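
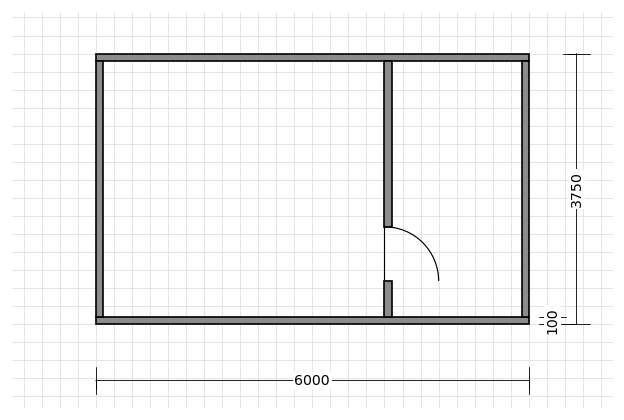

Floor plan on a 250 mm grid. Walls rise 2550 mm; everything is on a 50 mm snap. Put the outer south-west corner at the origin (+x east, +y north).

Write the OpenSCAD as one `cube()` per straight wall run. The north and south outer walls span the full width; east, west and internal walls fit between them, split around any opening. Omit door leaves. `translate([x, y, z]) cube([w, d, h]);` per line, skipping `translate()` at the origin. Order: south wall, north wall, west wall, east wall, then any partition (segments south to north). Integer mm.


cube([6000, 100, 2550]);
translate([0, 3650, 0]) cube([6000, 100, 2550]);
translate([0, 100, 0]) cube([100, 3550, 2550]);
translate([5900, 100, 0]) cube([100, 3550, 2550]);
translate([4000, 100, 0]) cube([100, 500, 2550]);
translate([4000, 1350, 0]) cube([100, 2300, 2550]);


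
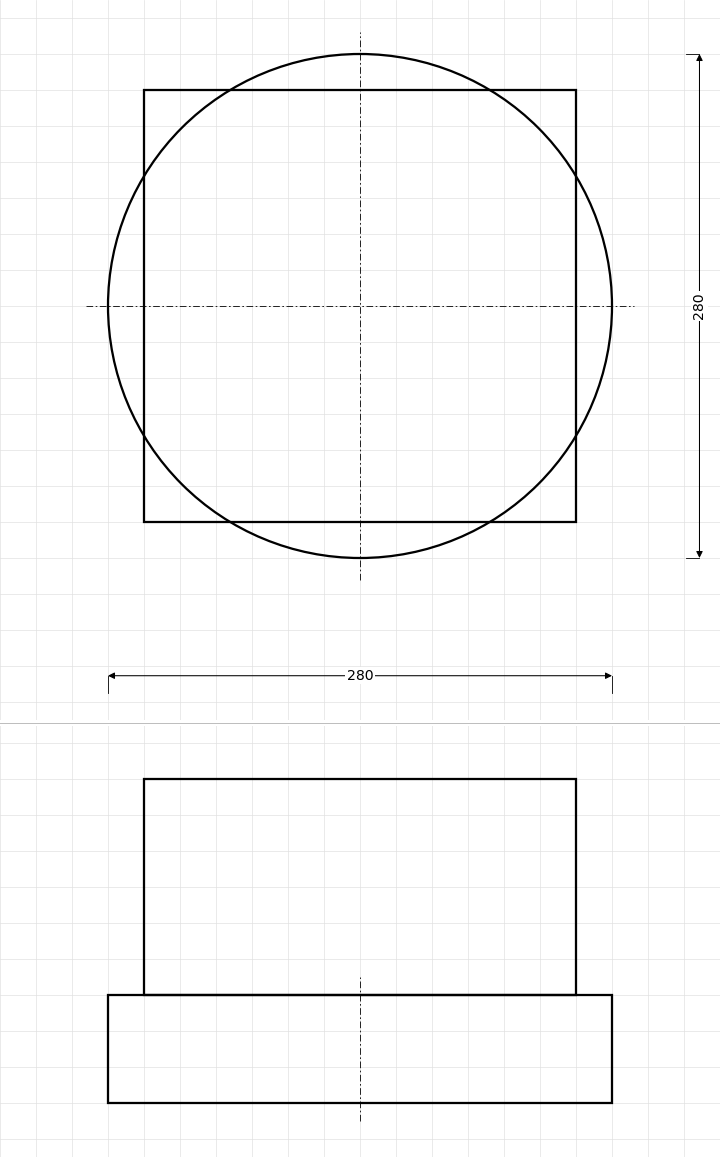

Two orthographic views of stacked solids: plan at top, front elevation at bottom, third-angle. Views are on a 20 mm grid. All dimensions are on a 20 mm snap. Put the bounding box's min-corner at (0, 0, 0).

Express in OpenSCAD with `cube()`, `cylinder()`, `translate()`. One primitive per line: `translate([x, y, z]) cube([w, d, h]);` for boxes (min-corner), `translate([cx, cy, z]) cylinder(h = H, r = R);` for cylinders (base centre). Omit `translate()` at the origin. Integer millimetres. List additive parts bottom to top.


translate([140, 140, 0]) cylinder(h = 60, r = 140);
translate([20, 20, 60]) cube([240, 240, 120]);


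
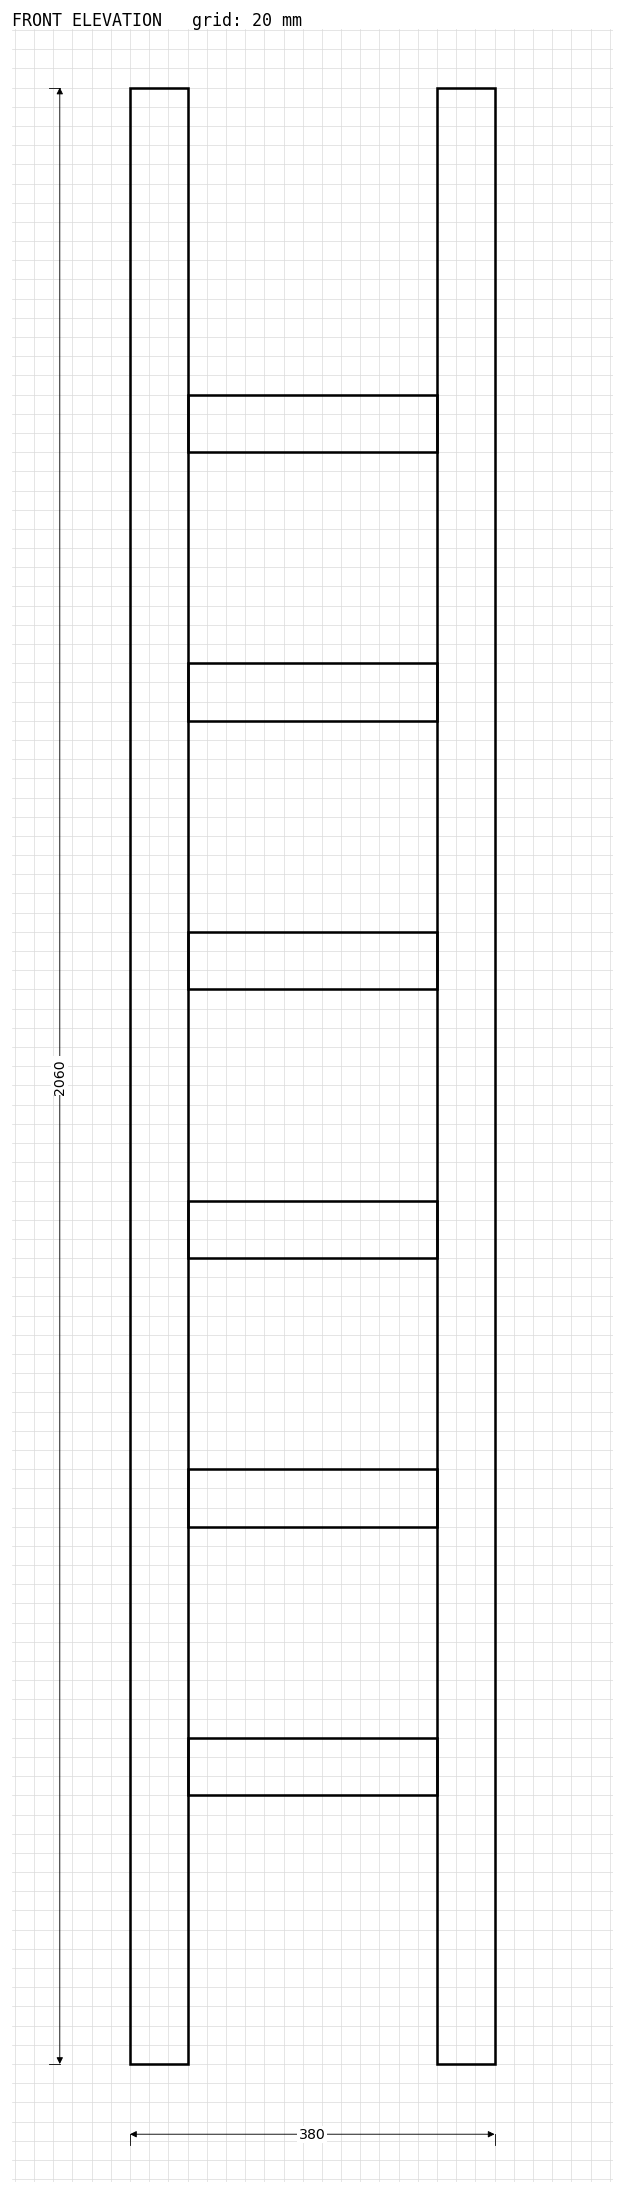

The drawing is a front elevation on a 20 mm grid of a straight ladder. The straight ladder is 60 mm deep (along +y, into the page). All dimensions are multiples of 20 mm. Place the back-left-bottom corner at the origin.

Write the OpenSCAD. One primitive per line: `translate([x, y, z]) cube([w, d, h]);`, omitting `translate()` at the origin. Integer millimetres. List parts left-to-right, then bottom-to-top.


cube([60, 60, 2060]);
translate([60, 0, 280]) cube([260, 60, 60]);
translate([60, 0, 560]) cube([260, 60, 60]);
translate([60, 0, 840]) cube([260, 60, 60]);
translate([60, 0, 1120]) cube([260, 60, 60]);
translate([60, 0, 1400]) cube([260, 60, 60]);
translate([60, 0, 1680]) cube([260, 60, 60]);
translate([320, 0, 0]) cube([60, 60, 2060]);


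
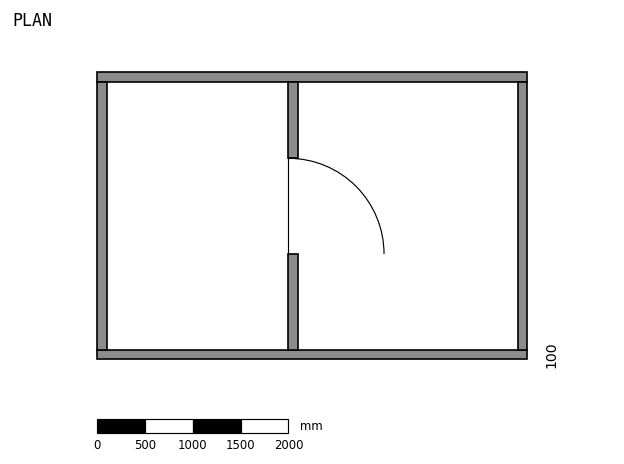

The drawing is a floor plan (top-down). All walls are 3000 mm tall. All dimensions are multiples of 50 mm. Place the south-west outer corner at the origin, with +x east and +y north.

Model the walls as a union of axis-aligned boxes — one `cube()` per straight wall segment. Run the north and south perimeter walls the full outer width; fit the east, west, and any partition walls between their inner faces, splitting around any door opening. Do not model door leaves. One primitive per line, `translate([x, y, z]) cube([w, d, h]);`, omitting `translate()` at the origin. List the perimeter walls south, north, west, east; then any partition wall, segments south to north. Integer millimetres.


cube([4500, 100, 3000]);
translate([0, 2900, 0]) cube([4500, 100, 3000]);
translate([0, 100, 0]) cube([100, 2800, 3000]);
translate([4400, 100, 0]) cube([100, 2800, 3000]);
translate([2000, 100, 0]) cube([100, 1000, 3000]);
translate([2000, 2100, 0]) cube([100, 800, 3000]);


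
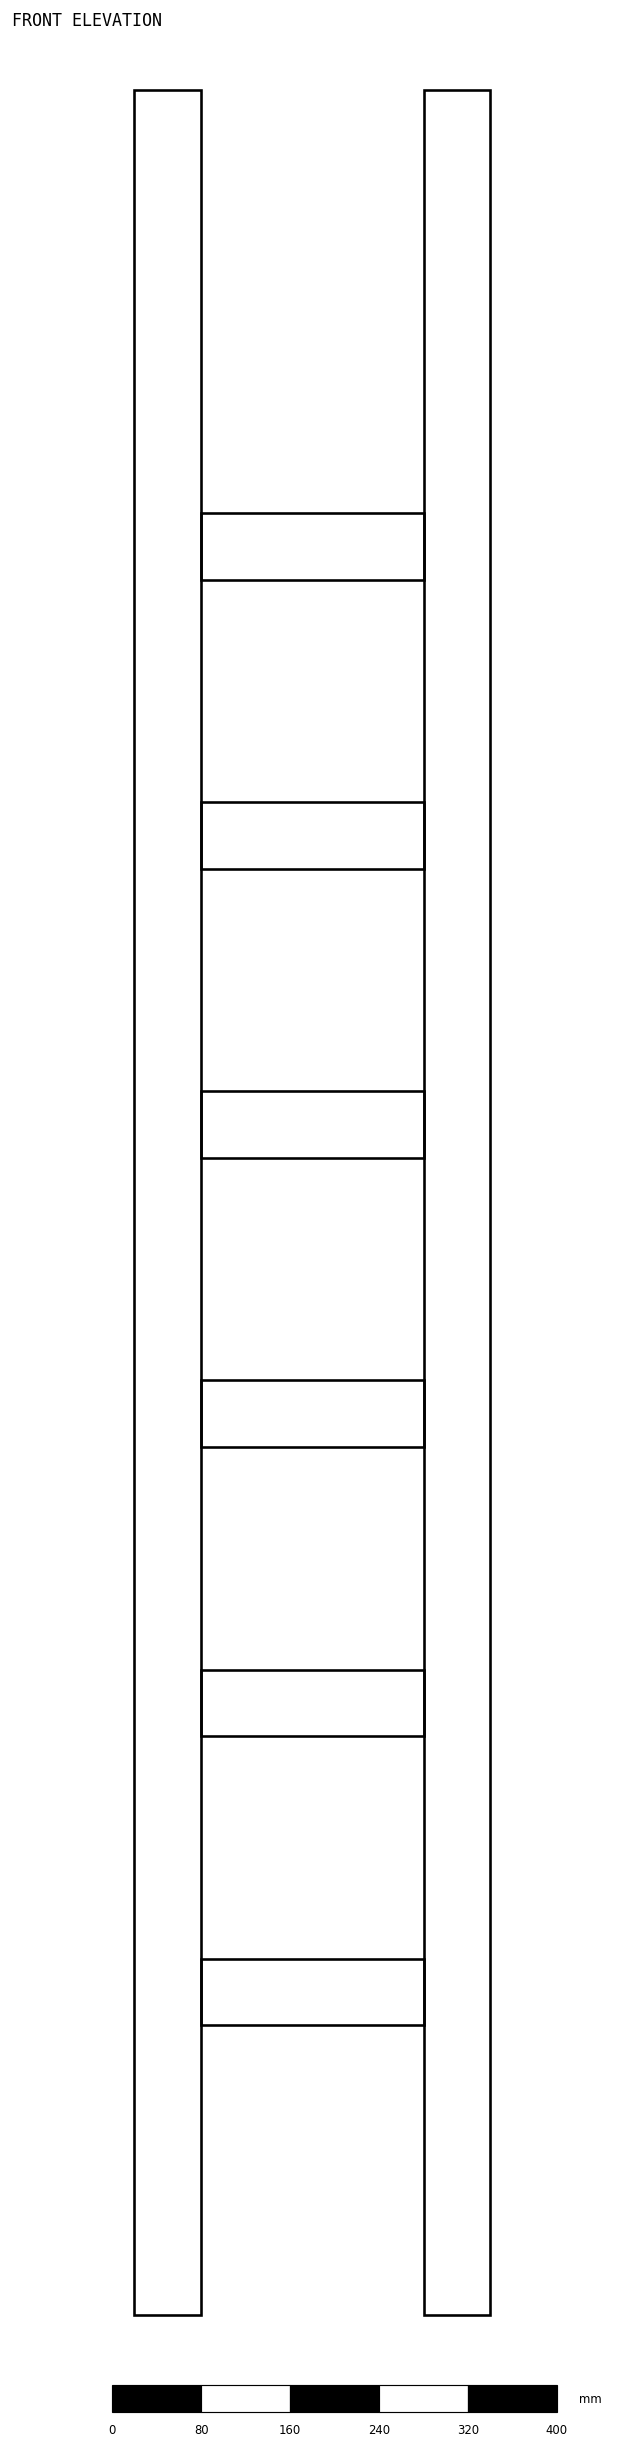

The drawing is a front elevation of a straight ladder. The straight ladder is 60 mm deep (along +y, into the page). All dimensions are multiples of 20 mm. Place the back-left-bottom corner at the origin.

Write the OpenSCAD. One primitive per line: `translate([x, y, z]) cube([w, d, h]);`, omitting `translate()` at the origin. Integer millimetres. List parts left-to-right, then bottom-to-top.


cube([60, 60, 2000]);
translate([60, 0, 260]) cube([200, 60, 60]);
translate([60, 0, 520]) cube([200, 60, 60]);
translate([60, 0, 780]) cube([200, 60, 60]);
translate([60, 0, 1040]) cube([200, 60, 60]);
translate([60, 0, 1300]) cube([200, 60, 60]);
translate([60, 0, 1560]) cube([200, 60, 60]);
translate([260, 0, 0]) cube([60, 60, 2000]);


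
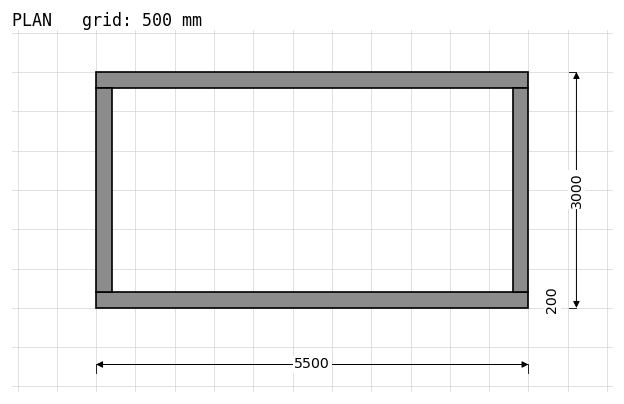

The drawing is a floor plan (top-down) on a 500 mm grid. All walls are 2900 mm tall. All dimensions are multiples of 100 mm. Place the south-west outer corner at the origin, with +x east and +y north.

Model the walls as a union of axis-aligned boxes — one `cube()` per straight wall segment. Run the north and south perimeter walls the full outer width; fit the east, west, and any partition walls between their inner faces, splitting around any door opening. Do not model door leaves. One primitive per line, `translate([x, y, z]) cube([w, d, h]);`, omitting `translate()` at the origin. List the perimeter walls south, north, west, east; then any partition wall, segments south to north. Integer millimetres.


cube([5500, 200, 2900]);
translate([0, 2800, 0]) cube([5500, 200, 2900]);
translate([0, 200, 0]) cube([200, 2600, 2900]);
translate([5300, 200, 0]) cube([200, 2600, 2900]);


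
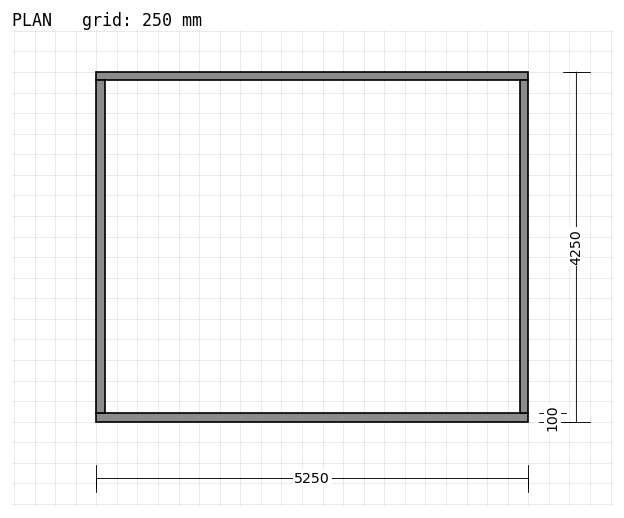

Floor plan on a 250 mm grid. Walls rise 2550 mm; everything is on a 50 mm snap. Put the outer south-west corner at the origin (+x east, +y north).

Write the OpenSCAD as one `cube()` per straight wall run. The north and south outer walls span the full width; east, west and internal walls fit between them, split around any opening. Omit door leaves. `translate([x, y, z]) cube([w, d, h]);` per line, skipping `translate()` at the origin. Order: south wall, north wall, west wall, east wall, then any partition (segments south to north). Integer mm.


cube([5250, 100, 2550]);
translate([0, 4150, 0]) cube([5250, 100, 2550]);
translate([0, 100, 0]) cube([100, 4050, 2550]);
translate([5150, 100, 0]) cube([100, 4050, 2550]);


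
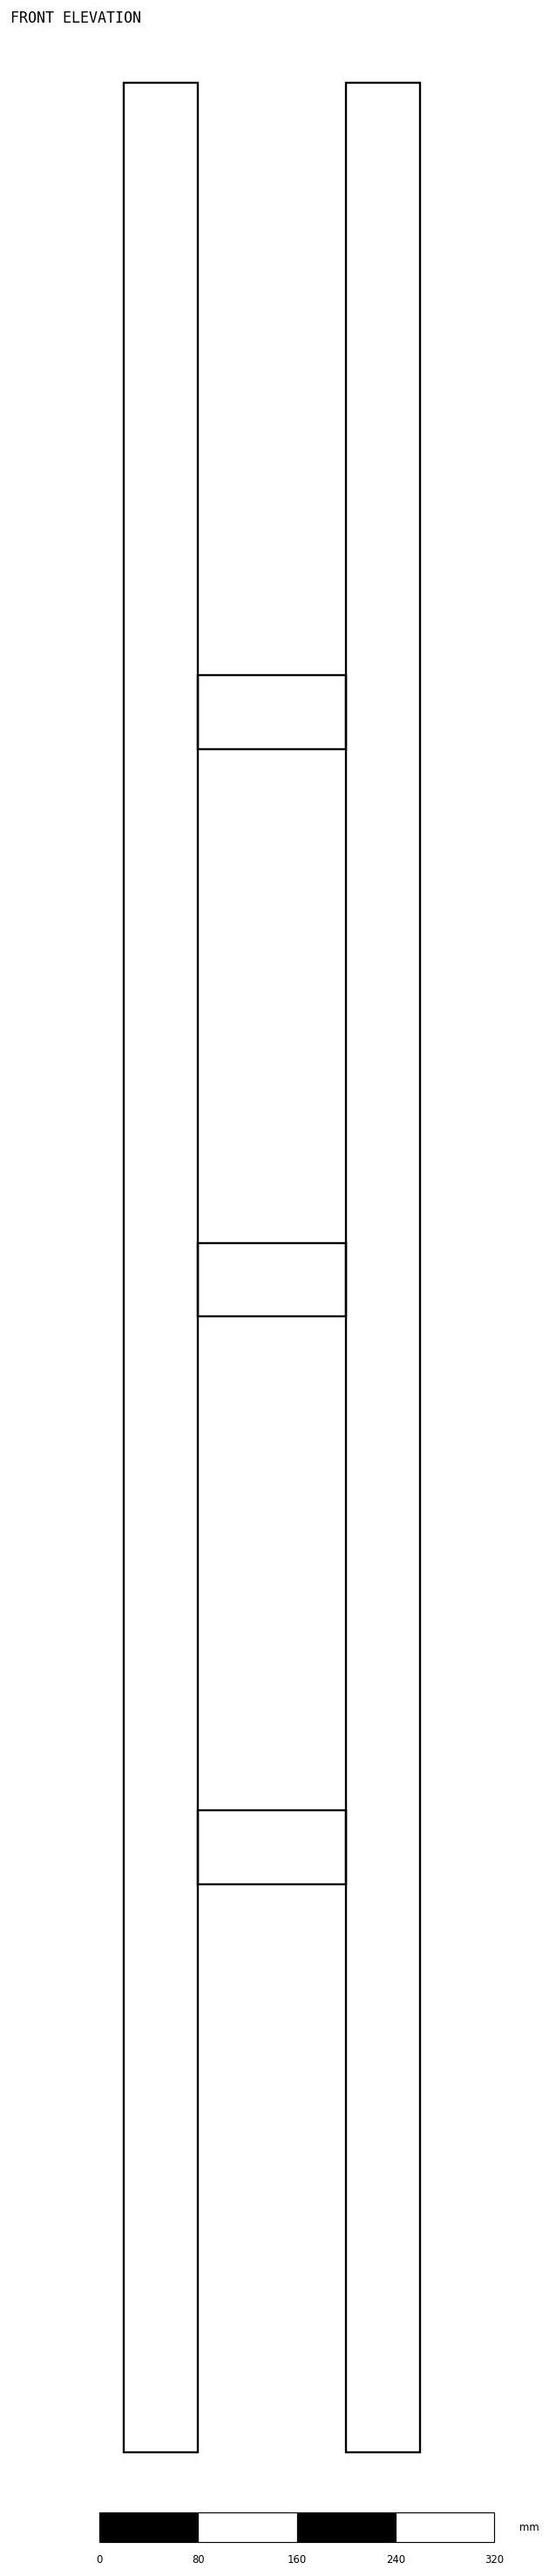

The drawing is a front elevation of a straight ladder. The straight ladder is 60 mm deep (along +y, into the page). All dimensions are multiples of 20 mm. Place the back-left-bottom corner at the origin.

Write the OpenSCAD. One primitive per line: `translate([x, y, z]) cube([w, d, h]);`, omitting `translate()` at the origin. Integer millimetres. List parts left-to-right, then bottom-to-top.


cube([60, 60, 1920]);
translate([60, 0, 460]) cube([120, 60, 60]);
translate([60, 0, 920]) cube([120, 60, 60]);
translate([60, 0, 1380]) cube([120, 60, 60]);
translate([180, 0, 0]) cube([60, 60, 1920]);


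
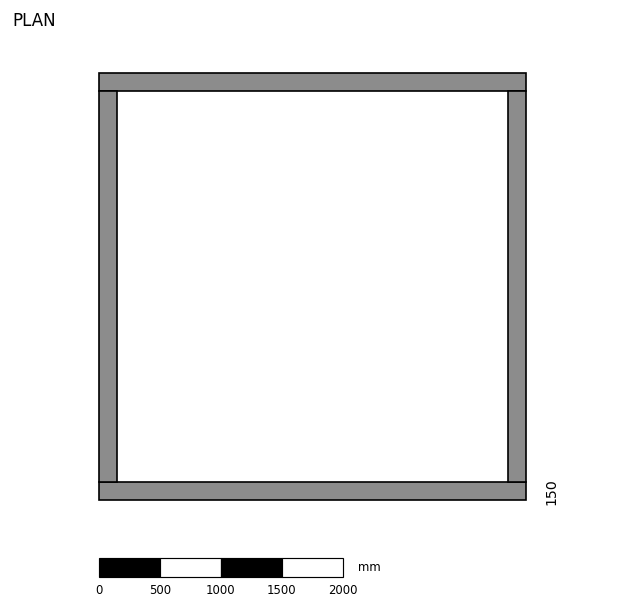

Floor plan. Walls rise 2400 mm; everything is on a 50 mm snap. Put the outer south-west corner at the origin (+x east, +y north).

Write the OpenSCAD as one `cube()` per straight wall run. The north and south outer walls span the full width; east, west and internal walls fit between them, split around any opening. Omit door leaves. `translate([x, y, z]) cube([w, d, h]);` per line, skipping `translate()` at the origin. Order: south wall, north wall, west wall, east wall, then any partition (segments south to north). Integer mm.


cube([3500, 150, 2400]);
translate([0, 3350, 0]) cube([3500, 150, 2400]);
translate([0, 150, 0]) cube([150, 3200, 2400]);
translate([3350, 150, 0]) cube([150, 3200, 2400]);


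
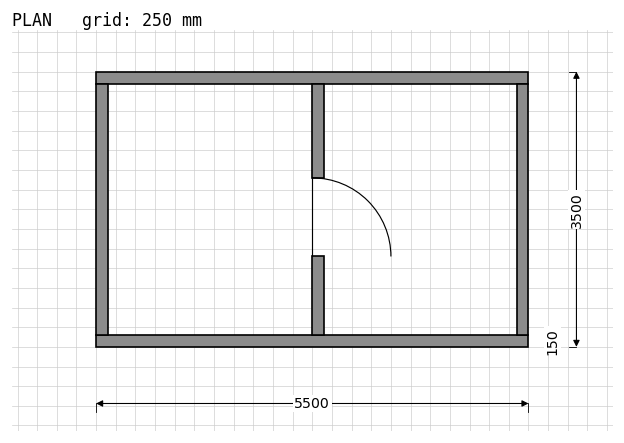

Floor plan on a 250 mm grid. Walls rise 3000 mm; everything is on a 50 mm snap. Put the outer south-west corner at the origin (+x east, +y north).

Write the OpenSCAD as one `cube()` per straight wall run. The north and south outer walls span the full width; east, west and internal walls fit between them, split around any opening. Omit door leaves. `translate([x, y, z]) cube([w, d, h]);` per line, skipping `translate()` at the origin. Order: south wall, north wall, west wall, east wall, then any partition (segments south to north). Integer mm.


cube([5500, 150, 3000]);
translate([0, 3350, 0]) cube([5500, 150, 3000]);
translate([0, 150, 0]) cube([150, 3200, 3000]);
translate([5350, 150, 0]) cube([150, 3200, 3000]);
translate([2750, 150, 0]) cube([150, 1000, 3000]);
translate([2750, 2150, 0]) cube([150, 1200, 3000]);


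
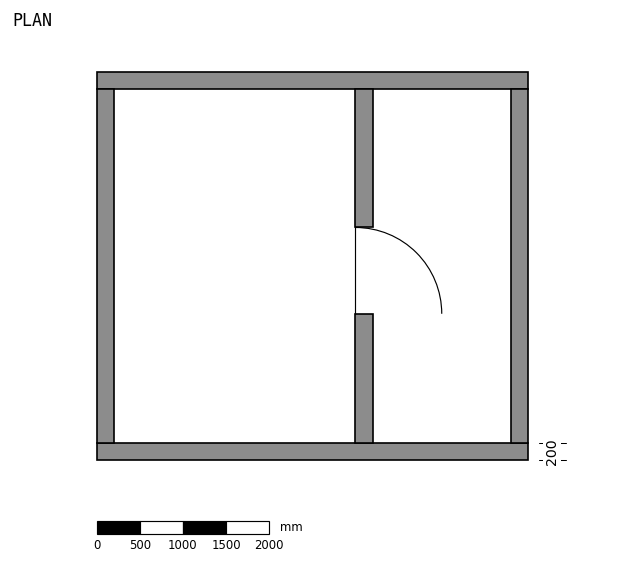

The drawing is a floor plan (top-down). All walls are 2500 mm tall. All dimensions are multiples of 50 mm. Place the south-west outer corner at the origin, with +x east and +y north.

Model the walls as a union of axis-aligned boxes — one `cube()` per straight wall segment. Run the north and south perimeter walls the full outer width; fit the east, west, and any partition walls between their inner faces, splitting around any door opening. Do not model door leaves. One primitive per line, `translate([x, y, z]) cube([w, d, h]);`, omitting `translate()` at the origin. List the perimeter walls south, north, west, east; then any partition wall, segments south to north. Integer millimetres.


cube([5000, 200, 2500]);
translate([0, 4300, 0]) cube([5000, 200, 2500]);
translate([0, 200, 0]) cube([200, 4100, 2500]);
translate([4800, 200, 0]) cube([200, 4100, 2500]);
translate([3000, 200, 0]) cube([200, 1500, 2500]);
translate([3000, 2700, 0]) cube([200, 1600, 2500]);


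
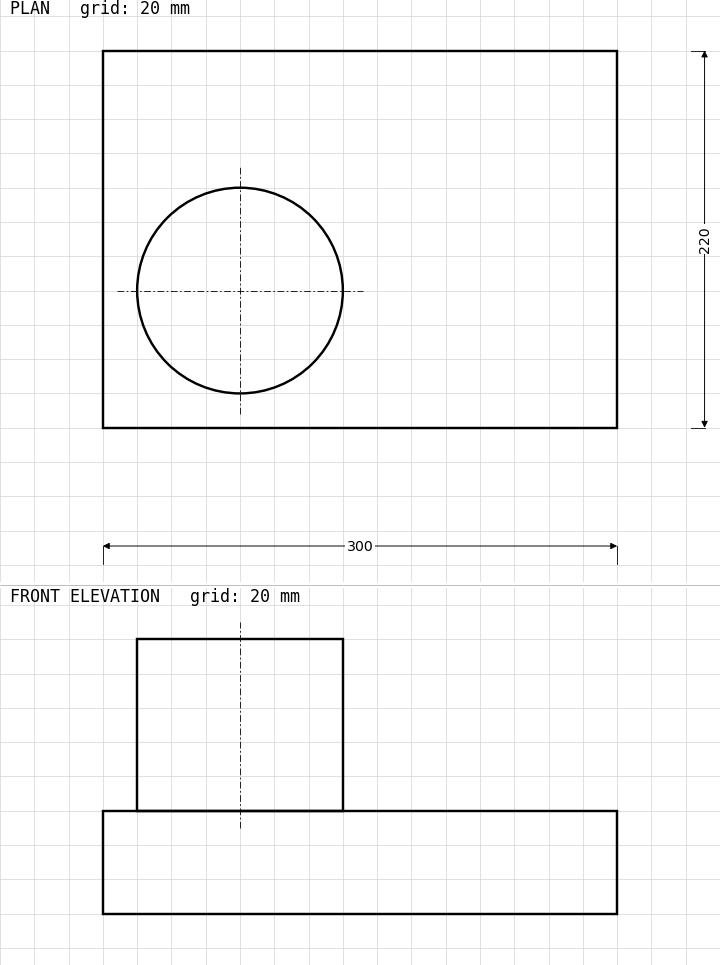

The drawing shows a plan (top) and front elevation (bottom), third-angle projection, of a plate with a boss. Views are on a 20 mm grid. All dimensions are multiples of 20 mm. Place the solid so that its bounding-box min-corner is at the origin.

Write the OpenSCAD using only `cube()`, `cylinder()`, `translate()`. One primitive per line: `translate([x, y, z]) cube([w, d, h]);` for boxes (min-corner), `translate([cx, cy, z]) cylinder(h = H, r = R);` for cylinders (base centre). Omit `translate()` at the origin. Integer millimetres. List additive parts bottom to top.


cube([300, 220, 60]);
translate([80, 80, 60]) cylinder(h = 100, r = 60);


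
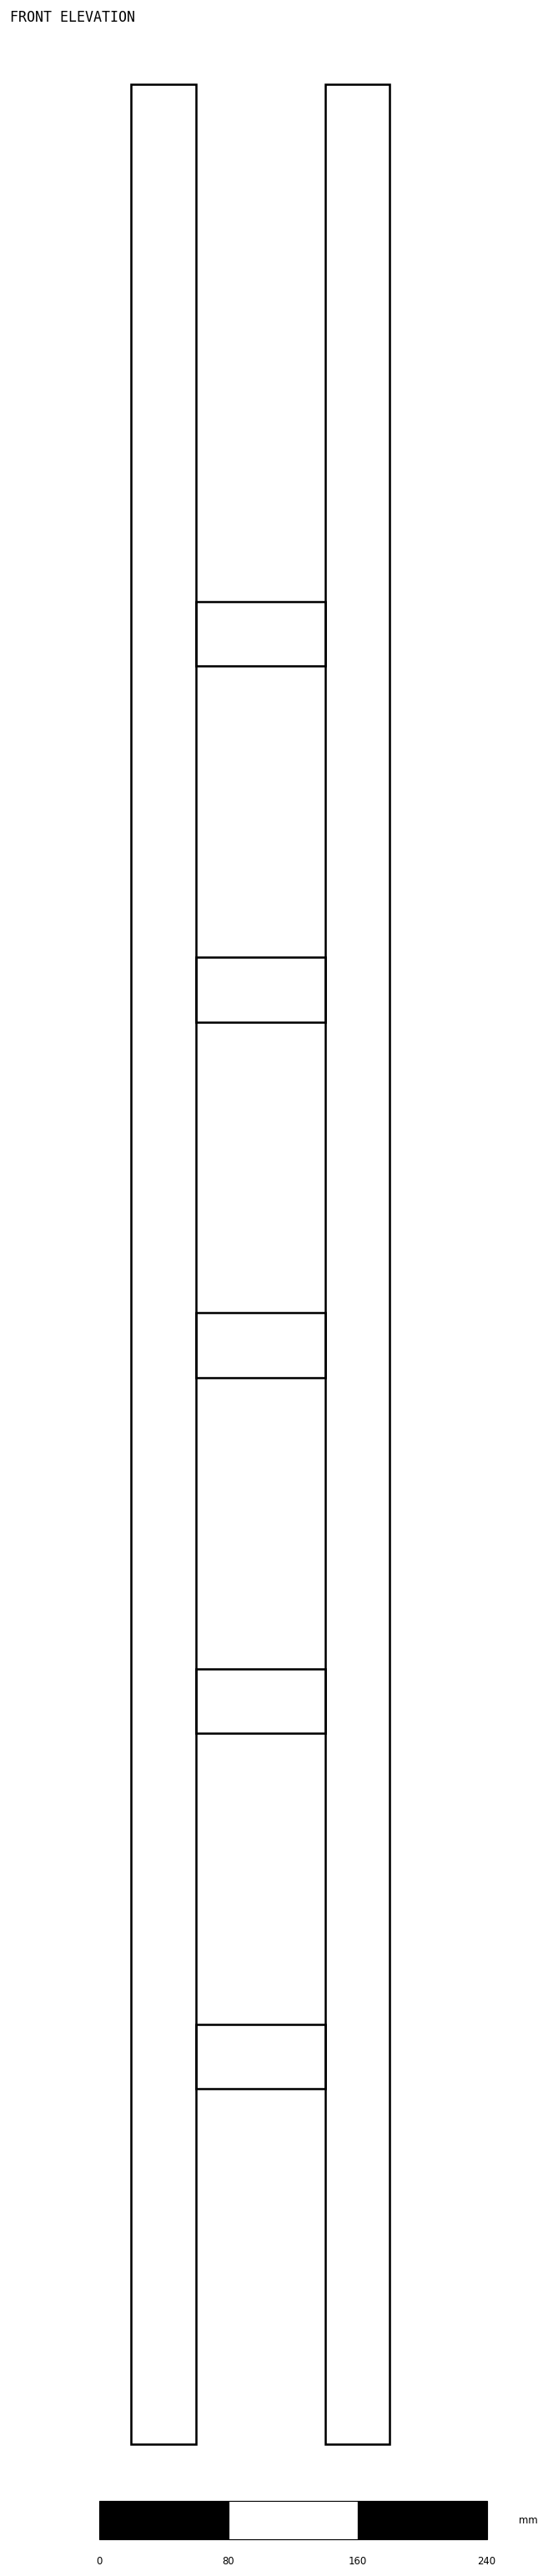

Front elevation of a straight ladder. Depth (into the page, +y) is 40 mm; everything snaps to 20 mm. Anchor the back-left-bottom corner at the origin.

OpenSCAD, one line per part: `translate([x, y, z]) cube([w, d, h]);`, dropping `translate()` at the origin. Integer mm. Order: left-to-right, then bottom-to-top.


cube([40, 40, 1460]);
translate([40, 0, 220]) cube([80, 40, 40]);
translate([40, 0, 440]) cube([80, 40, 40]);
translate([40, 0, 660]) cube([80, 40, 40]);
translate([40, 0, 880]) cube([80, 40, 40]);
translate([40, 0, 1100]) cube([80, 40, 40]);
translate([120, 0, 0]) cube([40, 40, 1460]);


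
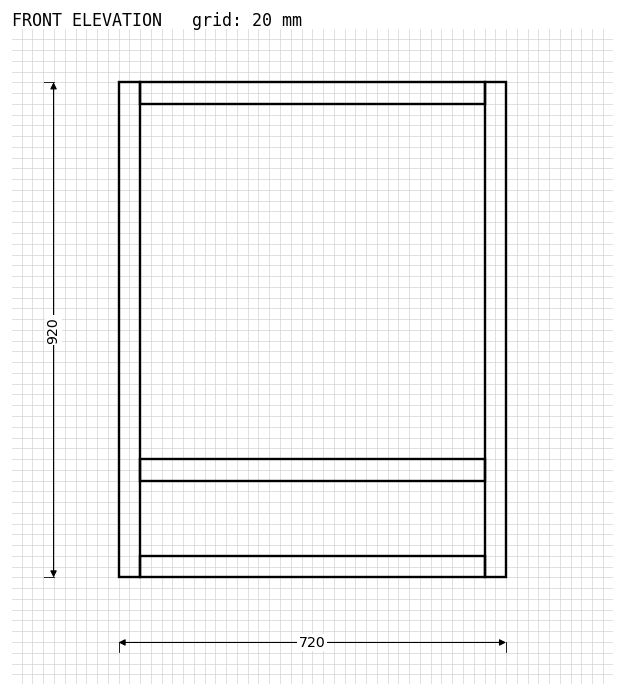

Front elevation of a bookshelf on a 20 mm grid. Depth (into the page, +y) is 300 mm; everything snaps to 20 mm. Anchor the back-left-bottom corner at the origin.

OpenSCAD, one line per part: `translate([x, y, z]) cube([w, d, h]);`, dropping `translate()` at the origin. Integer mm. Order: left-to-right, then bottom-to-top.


cube([40, 300, 920]);
translate([40, 0, 0]) cube([640, 300, 40]);
translate([40, 0, 180]) cube([640, 300, 40]);
translate([40, 0, 880]) cube([640, 300, 40]);
translate([680, 0, 0]) cube([40, 300, 920]);


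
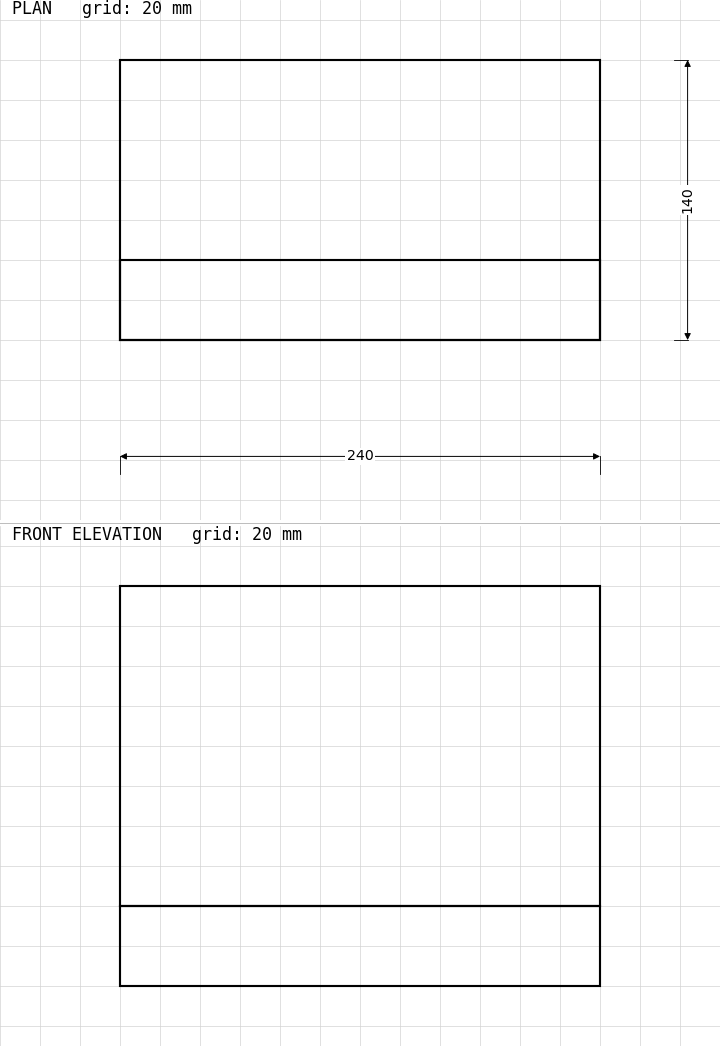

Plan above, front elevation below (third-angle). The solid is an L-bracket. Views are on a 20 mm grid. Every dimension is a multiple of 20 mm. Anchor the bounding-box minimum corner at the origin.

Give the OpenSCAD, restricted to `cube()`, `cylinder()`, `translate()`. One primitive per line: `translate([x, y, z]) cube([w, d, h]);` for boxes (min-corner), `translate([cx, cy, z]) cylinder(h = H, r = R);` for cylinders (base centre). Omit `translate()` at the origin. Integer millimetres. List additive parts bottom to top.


cube([240, 140, 40]);
translate([0, 0, 40]) cube([240, 40, 160]);


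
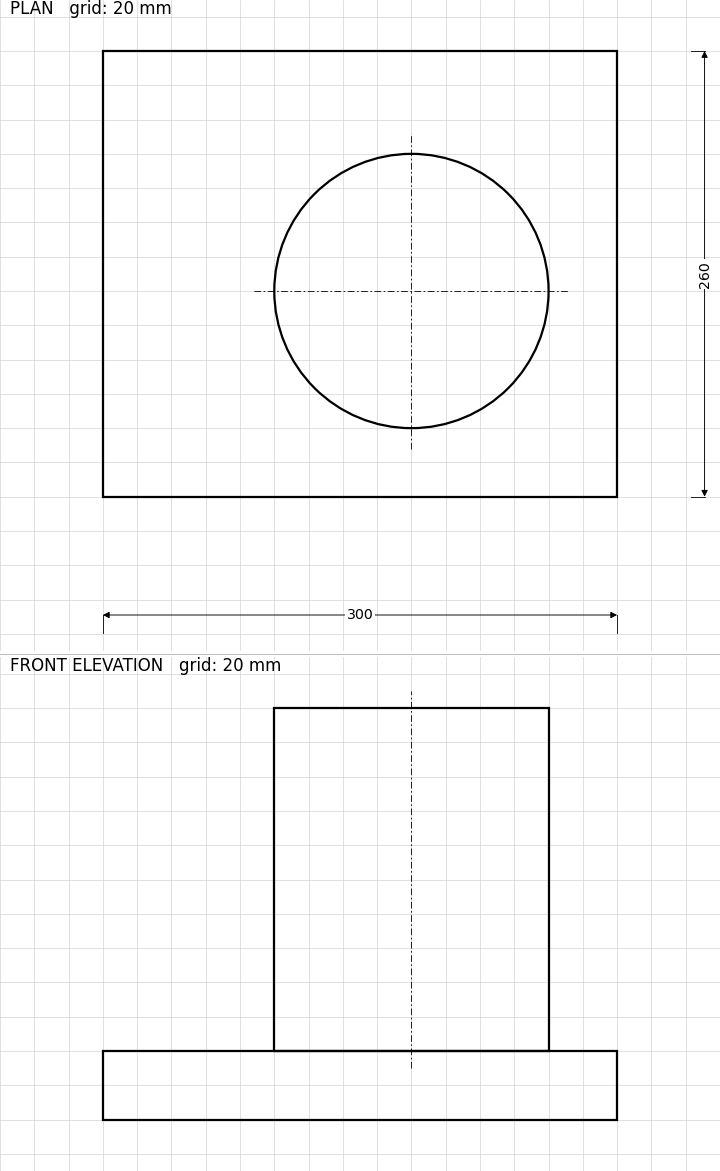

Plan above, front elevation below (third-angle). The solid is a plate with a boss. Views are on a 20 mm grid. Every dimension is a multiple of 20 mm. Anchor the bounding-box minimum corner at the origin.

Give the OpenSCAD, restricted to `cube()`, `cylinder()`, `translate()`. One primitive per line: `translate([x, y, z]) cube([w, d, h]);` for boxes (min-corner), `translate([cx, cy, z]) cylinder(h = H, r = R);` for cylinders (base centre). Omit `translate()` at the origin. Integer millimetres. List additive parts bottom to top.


cube([300, 260, 40]);
translate([180, 120, 40]) cylinder(h = 200, r = 80);


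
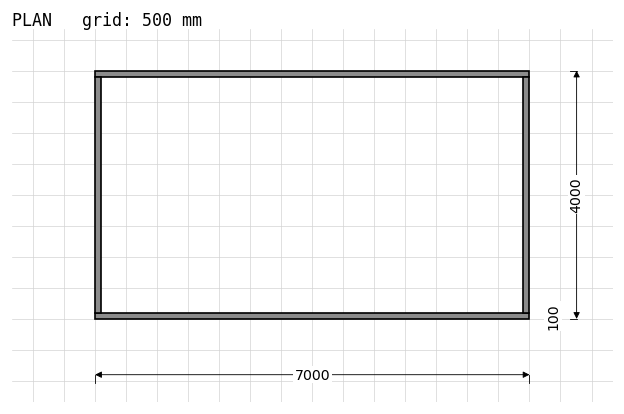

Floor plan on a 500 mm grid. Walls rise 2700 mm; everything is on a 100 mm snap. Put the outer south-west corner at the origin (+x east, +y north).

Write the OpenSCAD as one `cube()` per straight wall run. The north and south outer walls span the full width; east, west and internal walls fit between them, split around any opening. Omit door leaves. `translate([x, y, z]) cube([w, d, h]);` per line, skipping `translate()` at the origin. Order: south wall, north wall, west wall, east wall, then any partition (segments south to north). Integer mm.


cube([7000, 100, 2700]);
translate([0, 3900, 0]) cube([7000, 100, 2700]);
translate([0, 100, 0]) cube([100, 3800, 2700]);
translate([6900, 100, 0]) cube([100, 3800, 2700]);


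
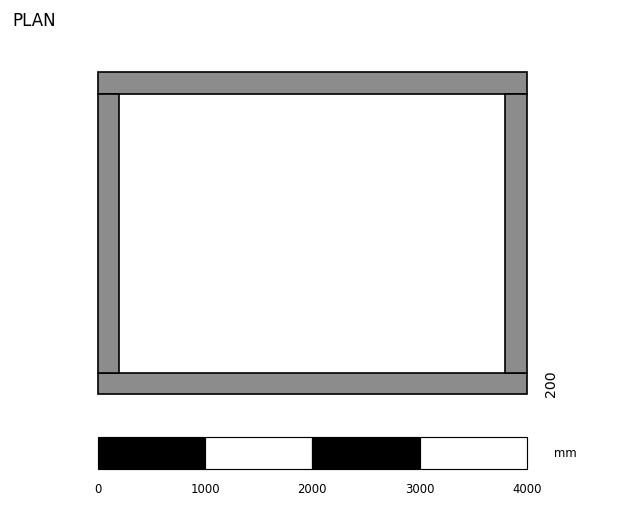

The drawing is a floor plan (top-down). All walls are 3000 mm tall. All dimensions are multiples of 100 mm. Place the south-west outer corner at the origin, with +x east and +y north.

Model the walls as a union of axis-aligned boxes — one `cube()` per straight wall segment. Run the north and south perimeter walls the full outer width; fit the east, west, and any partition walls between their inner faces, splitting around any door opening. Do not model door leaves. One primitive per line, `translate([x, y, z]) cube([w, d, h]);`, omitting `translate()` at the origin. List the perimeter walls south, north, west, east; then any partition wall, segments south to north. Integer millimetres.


cube([4000, 200, 3000]);
translate([0, 2800, 0]) cube([4000, 200, 3000]);
translate([0, 200, 0]) cube([200, 2600, 3000]);
translate([3800, 200, 0]) cube([200, 2600, 3000]);


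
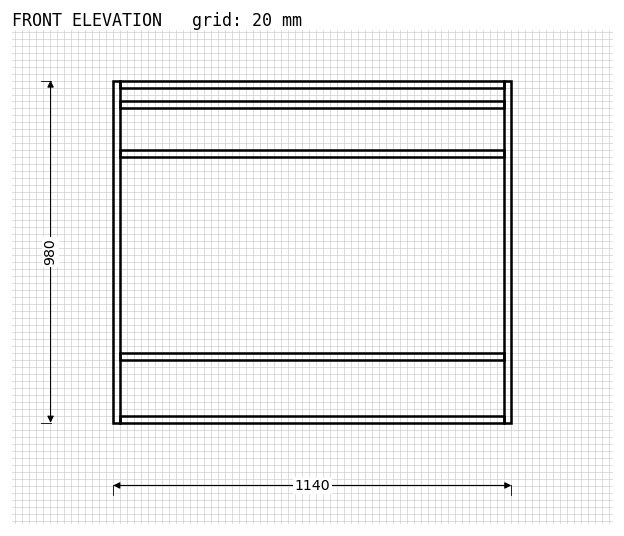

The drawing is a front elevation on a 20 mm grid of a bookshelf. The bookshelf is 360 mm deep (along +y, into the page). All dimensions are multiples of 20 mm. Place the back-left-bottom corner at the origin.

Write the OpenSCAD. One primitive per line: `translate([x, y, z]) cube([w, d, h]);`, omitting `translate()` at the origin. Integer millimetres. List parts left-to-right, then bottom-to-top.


cube([20, 360, 980]);
translate([20, 0, 0]) cube([1100, 360, 20]);
translate([20, 0, 180]) cube([1100, 360, 20]);
translate([20, 0, 760]) cube([1100, 360, 20]);
translate([20, 0, 900]) cube([1100, 360, 20]);
translate([20, 0, 960]) cube([1100, 360, 20]);
translate([1120, 0, 0]) cube([20, 360, 980]);


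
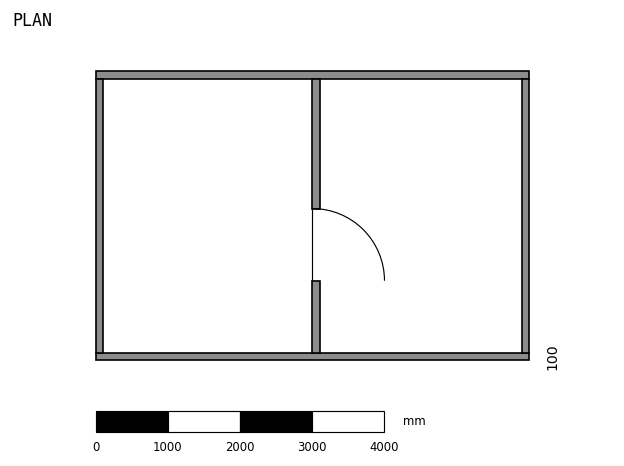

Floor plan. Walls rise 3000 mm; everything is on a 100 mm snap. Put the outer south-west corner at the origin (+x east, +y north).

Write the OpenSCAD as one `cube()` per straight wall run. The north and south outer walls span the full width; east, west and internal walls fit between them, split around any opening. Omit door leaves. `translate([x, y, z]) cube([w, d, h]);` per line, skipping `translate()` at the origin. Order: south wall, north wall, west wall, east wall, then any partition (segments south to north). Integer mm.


cube([6000, 100, 3000]);
translate([0, 3900, 0]) cube([6000, 100, 3000]);
translate([0, 100, 0]) cube([100, 3800, 3000]);
translate([5900, 100, 0]) cube([100, 3800, 3000]);
translate([3000, 100, 0]) cube([100, 1000, 3000]);
translate([3000, 2100, 0]) cube([100, 1800, 3000]);


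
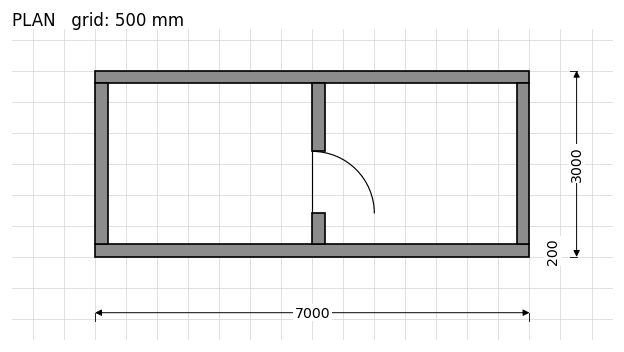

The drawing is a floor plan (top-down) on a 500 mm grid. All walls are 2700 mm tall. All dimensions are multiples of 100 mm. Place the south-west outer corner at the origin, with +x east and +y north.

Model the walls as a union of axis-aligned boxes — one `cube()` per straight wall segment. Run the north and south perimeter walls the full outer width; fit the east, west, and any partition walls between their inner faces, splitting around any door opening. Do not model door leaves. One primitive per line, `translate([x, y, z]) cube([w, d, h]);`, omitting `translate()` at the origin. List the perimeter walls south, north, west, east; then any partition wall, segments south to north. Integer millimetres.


cube([7000, 200, 2700]);
translate([0, 2800, 0]) cube([7000, 200, 2700]);
translate([0, 200, 0]) cube([200, 2600, 2700]);
translate([6800, 200, 0]) cube([200, 2600, 2700]);
translate([3500, 200, 0]) cube([200, 500, 2700]);
translate([3500, 1700, 0]) cube([200, 1100, 2700]);


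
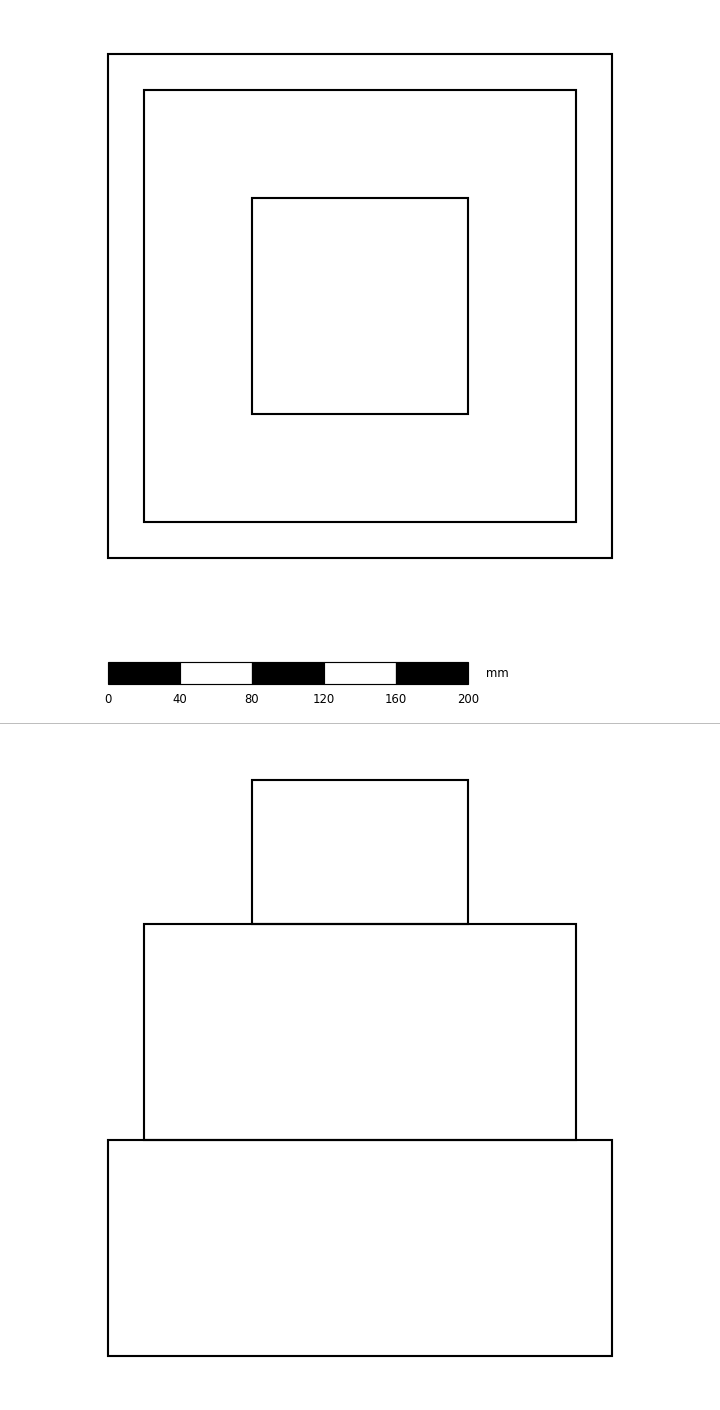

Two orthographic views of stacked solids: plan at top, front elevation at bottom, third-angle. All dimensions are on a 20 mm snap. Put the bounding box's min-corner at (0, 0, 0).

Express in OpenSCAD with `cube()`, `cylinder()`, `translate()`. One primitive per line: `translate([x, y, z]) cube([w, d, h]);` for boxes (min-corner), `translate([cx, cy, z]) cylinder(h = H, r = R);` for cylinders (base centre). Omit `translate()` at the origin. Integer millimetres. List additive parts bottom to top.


cube([280, 280, 120]);
translate([20, 20, 120]) cube([240, 240, 120]);
translate([80, 80, 240]) cube([120, 120, 80]);


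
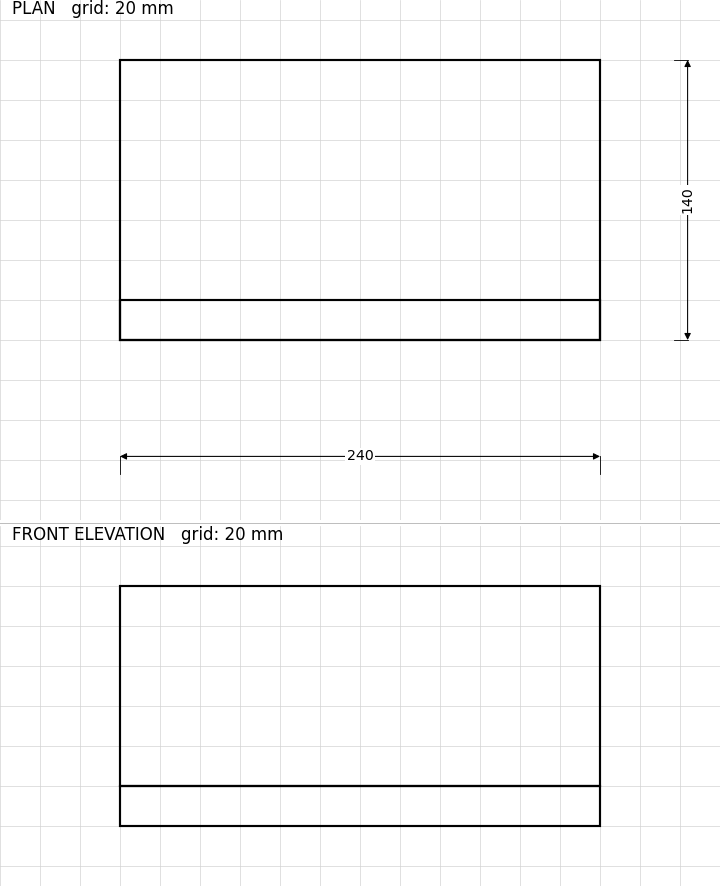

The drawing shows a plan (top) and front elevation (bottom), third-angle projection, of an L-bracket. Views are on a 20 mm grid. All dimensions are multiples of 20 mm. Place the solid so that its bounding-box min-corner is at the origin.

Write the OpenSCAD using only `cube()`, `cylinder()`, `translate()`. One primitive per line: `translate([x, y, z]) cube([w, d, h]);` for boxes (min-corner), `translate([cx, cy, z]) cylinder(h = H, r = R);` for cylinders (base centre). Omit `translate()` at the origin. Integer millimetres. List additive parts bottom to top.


cube([240, 140, 20]);
translate([0, 0, 20]) cube([240, 20, 100]);


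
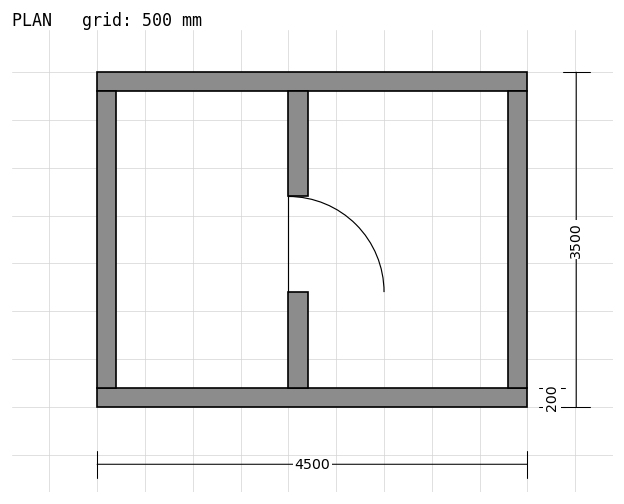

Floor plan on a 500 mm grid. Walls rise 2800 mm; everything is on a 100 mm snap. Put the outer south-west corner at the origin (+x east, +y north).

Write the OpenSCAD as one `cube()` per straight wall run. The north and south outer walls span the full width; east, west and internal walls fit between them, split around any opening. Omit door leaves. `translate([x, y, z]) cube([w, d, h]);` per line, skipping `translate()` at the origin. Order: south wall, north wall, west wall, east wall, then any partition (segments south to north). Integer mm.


cube([4500, 200, 2800]);
translate([0, 3300, 0]) cube([4500, 200, 2800]);
translate([0, 200, 0]) cube([200, 3100, 2800]);
translate([4300, 200, 0]) cube([200, 3100, 2800]);
translate([2000, 200, 0]) cube([200, 1000, 2800]);
translate([2000, 2200, 0]) cube([200, 1100, 2800]);


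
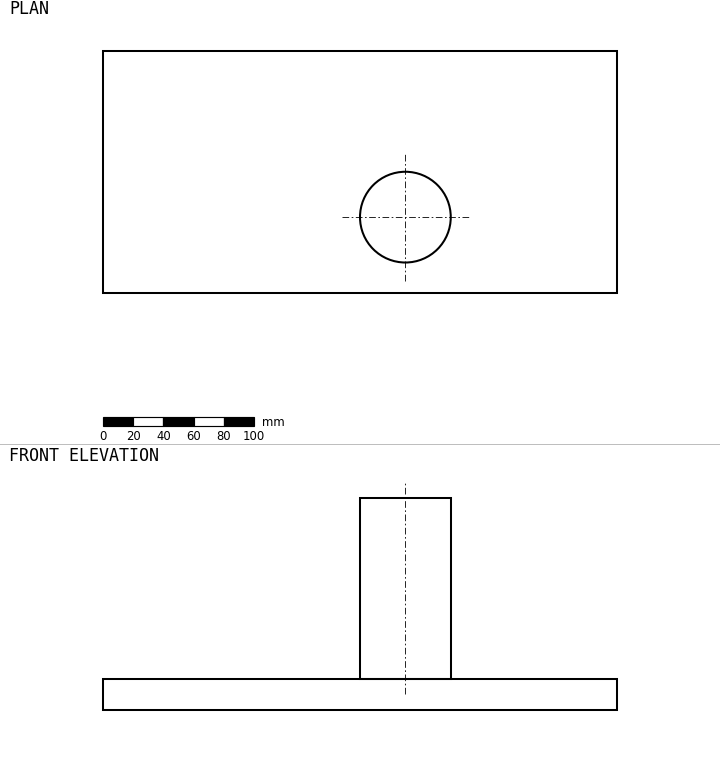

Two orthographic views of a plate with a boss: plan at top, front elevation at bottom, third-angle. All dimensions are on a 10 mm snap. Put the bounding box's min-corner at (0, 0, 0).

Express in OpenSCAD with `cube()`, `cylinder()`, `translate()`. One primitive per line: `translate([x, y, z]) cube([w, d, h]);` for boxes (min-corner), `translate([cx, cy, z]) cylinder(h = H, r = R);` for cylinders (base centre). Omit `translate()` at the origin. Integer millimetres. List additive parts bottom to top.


cube([340, 160, 20]);
translate([200, 50, 20]) cylinder(h = 120, r = 30);


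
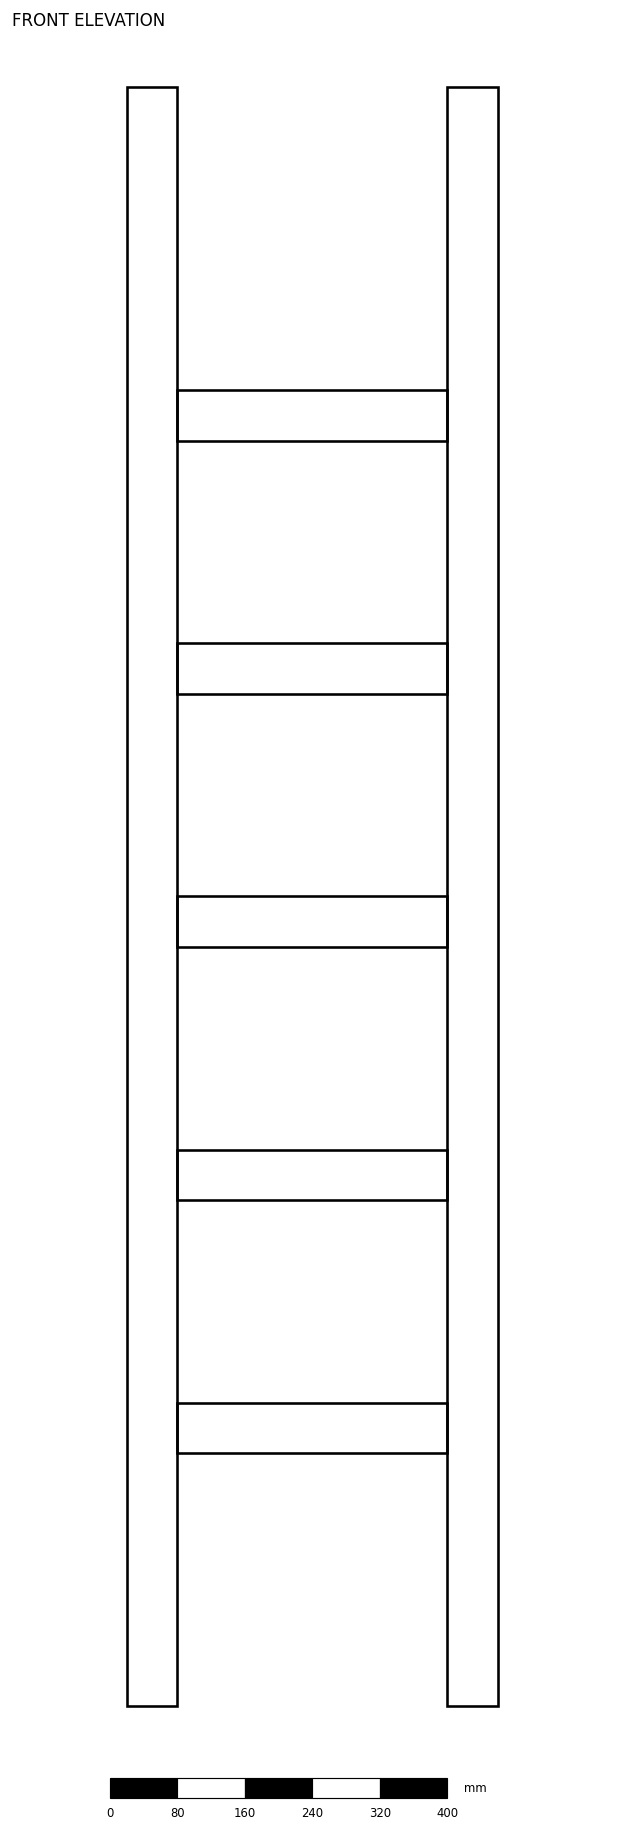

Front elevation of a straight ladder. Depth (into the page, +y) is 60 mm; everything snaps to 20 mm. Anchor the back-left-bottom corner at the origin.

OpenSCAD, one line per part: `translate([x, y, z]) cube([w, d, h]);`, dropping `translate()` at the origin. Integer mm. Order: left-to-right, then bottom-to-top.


cube([60, 60, 1920]);
translate([60, 0, 300]) cube([320, 60, 60]);
translate([60, 0, 600]) cube([320, 60, 60]);
translate([60, 0, 900]) cube([320, 60, 60]);
translate([60, 0, 1200]) cube([320, 60, 60]);
translate([60, 0, 1500]) cube([320, 60, 60]);
translate([380, 0, 0]) cube([60, 60, 1920]);


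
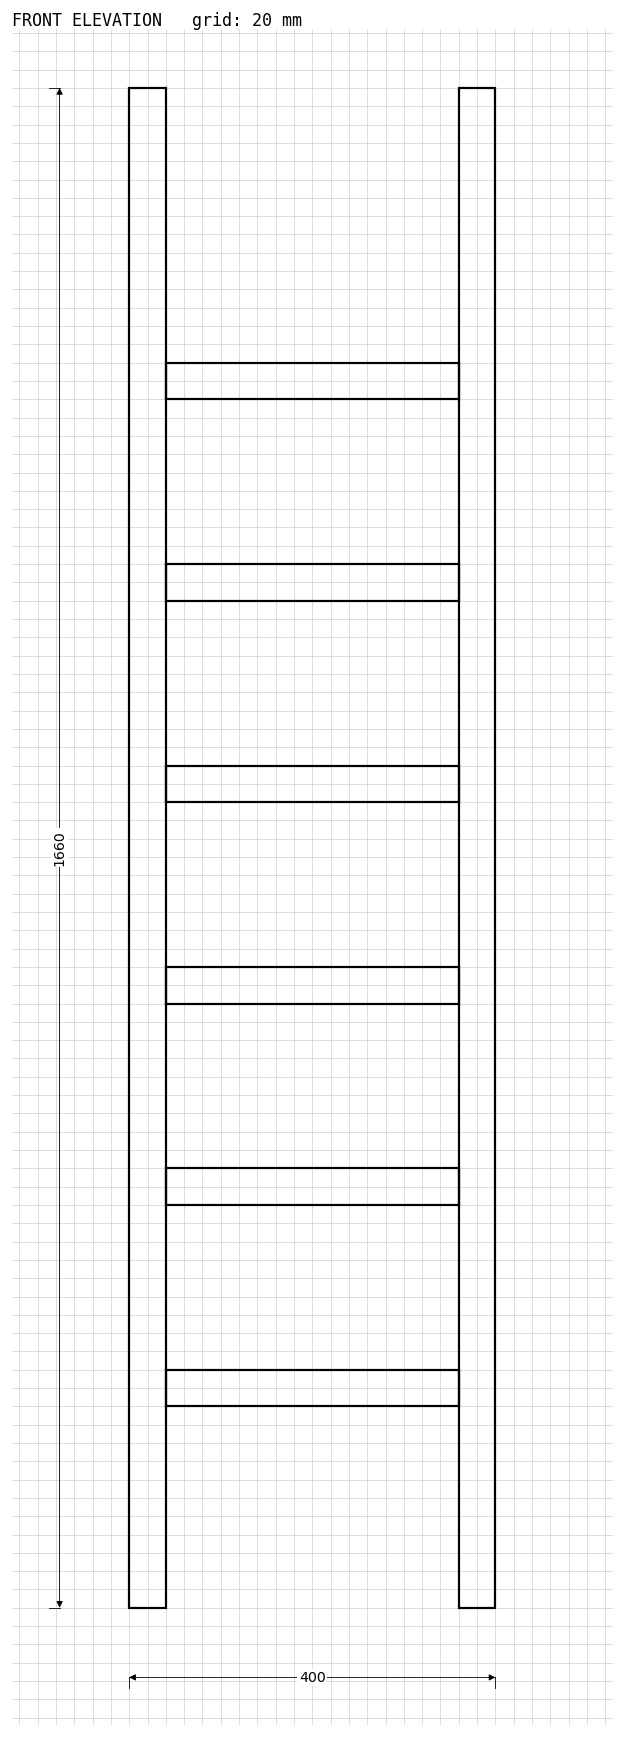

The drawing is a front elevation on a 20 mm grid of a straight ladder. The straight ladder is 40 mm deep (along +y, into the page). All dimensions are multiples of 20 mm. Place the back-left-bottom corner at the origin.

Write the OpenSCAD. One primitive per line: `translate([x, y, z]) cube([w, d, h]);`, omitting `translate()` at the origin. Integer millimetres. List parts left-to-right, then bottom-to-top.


cube([40, 40, 1660]);
translate([40, 0, 220]) cube([320, 40, 40]);
translate([40, 0, 440]) cube([320, 40, 40]);
translate([40, 0, 660]) cube([320, 40, 40]);
translate([40, 0, 880]) cube([320, 40, 40]);
translate([40, 0, 1100]) cube([320, 40, 40]);
translate([40, 0, 1320]) cube([320, 40, 40]);
translate([360, 0, 0]) cube([40, 40, 1660]);


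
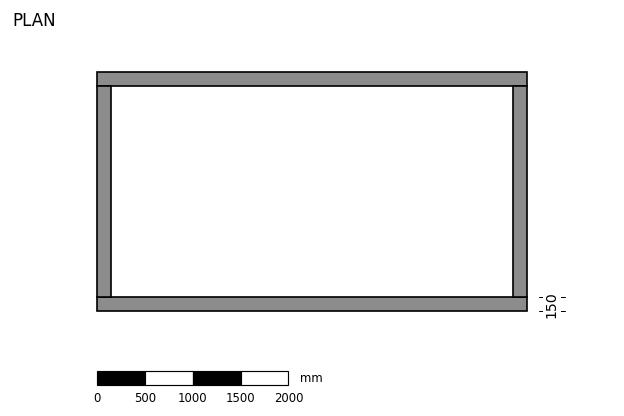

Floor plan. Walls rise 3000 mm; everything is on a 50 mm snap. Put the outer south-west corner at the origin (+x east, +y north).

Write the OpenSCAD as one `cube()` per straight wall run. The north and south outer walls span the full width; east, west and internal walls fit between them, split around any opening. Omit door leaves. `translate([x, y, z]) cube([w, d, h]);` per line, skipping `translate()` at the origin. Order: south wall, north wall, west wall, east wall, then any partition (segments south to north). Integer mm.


cube([4500, 150, 3000]);
translate([0, 2350, 0]) cube([4500, 150, 3000]);
translate([0, 150, 0]) cube([150, 2200, 3000]);
translate([4350, 150, 0]) cube([150, 2200, 3000]);


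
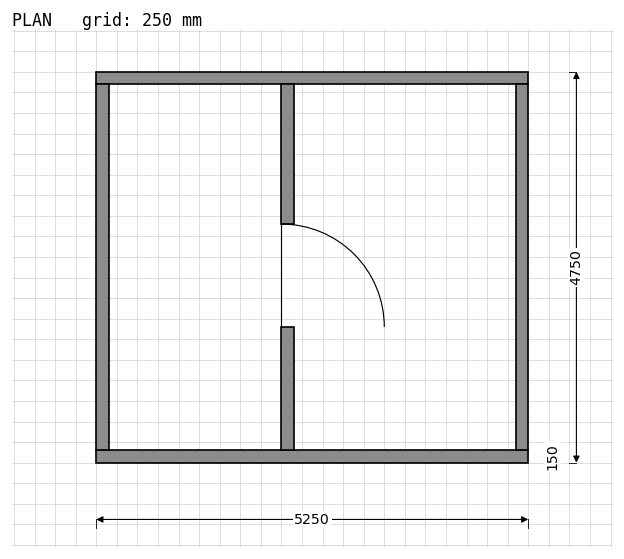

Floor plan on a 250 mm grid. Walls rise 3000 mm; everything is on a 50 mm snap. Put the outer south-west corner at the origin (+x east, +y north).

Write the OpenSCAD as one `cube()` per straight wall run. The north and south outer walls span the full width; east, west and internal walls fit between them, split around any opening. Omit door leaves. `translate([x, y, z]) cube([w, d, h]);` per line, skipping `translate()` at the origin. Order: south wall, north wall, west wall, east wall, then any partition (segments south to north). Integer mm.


cube([5250, 150, 3000]);
translate([0, 4600, 0]) cube([5250, 150, 3000]);
translate([0, 150, 0]) cube([150, 4450, 3000]);
translate([5100, 150, 0]) cube([150, 4450, 3000]);
translate([2250, 150, 0]) cube([150, 1500, 3000]);
translate([2250, 2900, 0]) cube([150, 1700, 3000]);


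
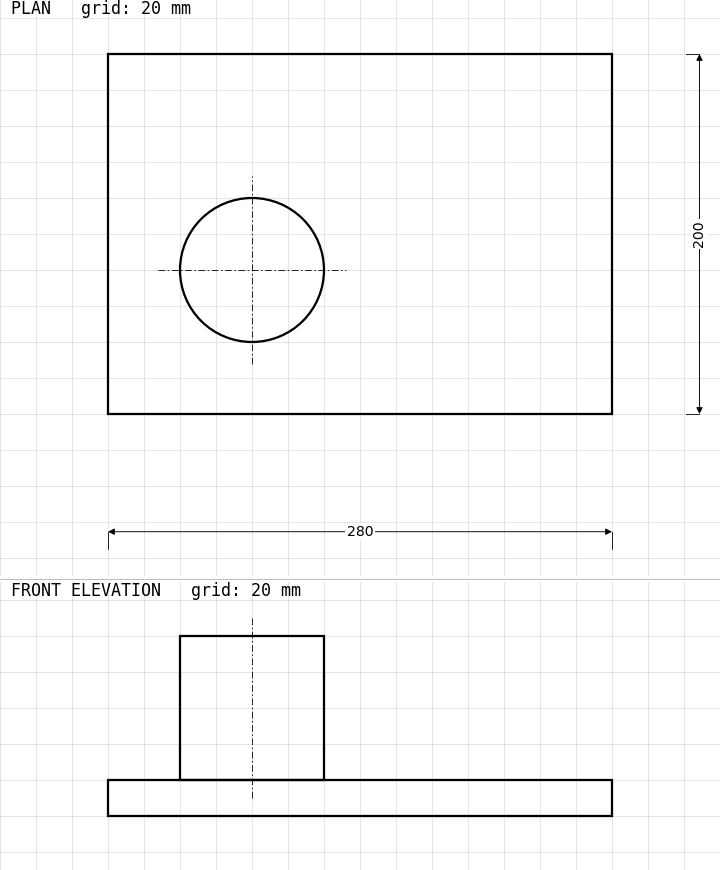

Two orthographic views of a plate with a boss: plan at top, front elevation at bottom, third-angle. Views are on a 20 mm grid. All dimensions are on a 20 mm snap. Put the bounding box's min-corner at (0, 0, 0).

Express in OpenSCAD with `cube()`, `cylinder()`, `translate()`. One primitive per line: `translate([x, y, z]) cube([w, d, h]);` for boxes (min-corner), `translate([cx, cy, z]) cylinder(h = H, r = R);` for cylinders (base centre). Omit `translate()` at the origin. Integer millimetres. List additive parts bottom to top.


cube([280, 200, 20]);
translate([80, 80, 20]) cylinder(h = 80, r = 40);


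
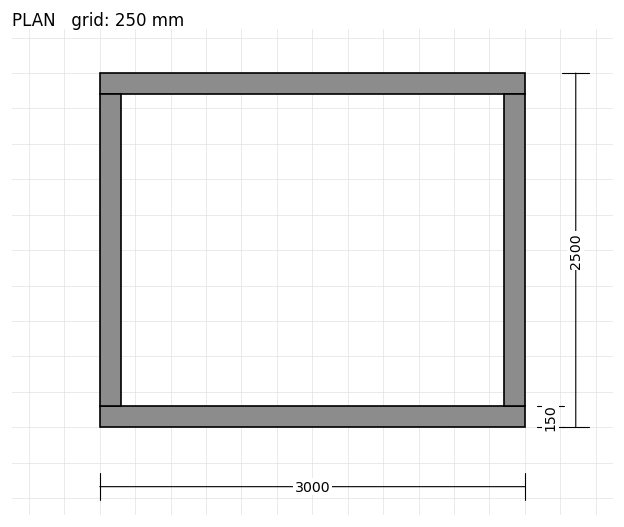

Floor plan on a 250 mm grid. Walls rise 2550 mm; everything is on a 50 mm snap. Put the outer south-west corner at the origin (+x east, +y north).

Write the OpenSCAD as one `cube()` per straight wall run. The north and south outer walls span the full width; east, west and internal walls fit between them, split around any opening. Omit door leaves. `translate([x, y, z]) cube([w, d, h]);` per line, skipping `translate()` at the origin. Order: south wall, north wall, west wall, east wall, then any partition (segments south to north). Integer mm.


cube([3000, 150, 2550]);
translate([0, 2350, 0]) cube([3000, 150, 2550]);
translate([0, 150, 0]) cube([150, 2200, 2550]);
translate([2850, 150, 0]) cube([150, 2200, 2550]);


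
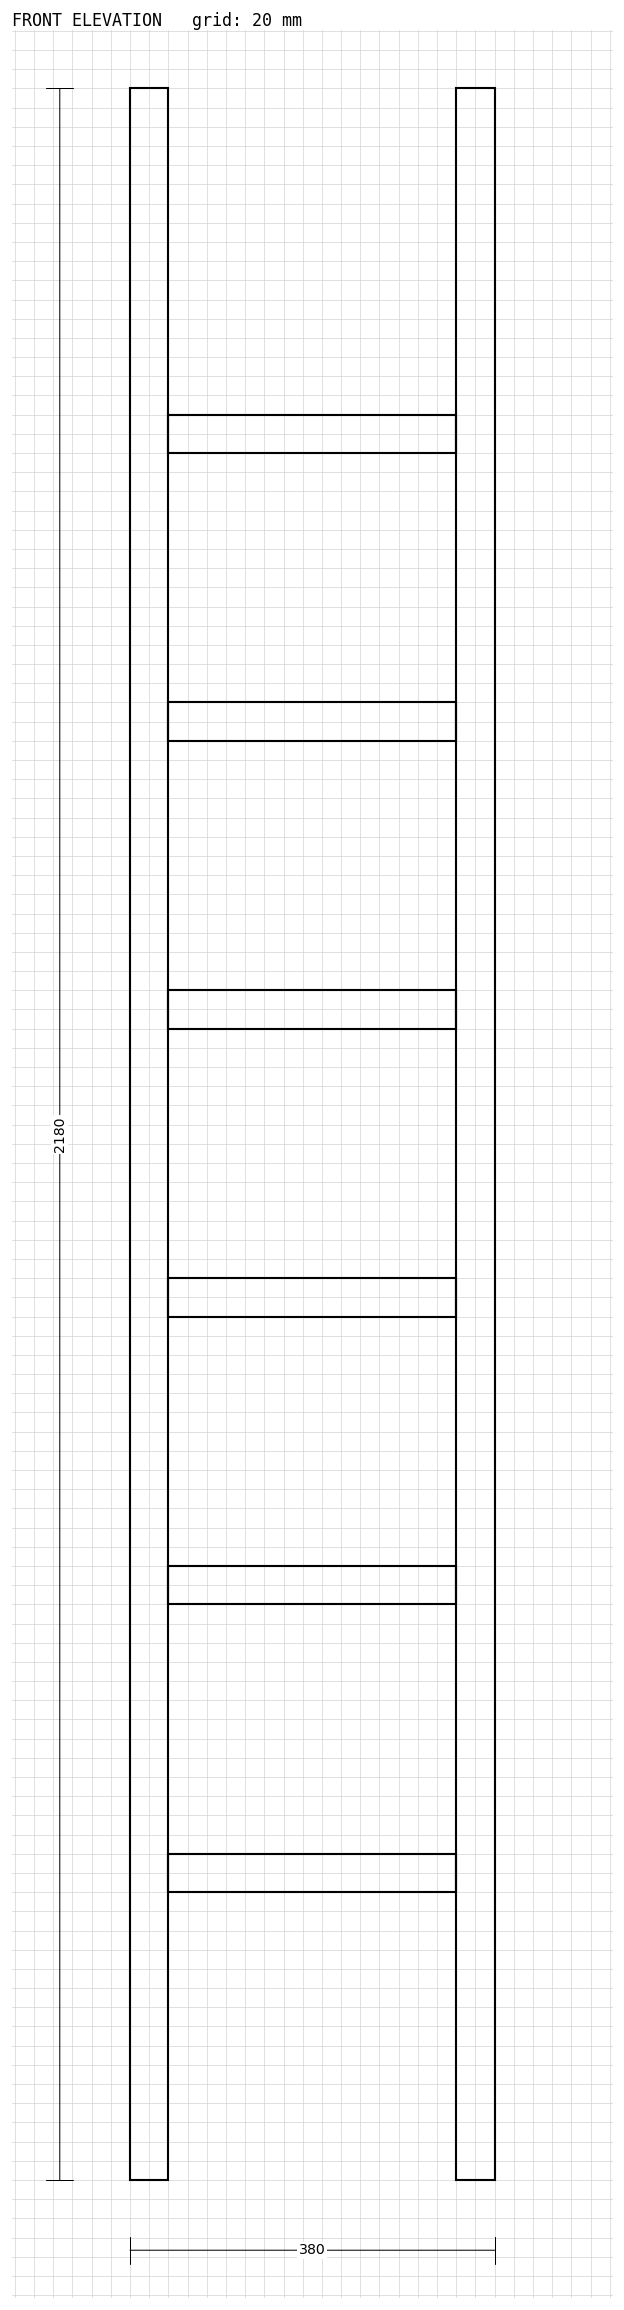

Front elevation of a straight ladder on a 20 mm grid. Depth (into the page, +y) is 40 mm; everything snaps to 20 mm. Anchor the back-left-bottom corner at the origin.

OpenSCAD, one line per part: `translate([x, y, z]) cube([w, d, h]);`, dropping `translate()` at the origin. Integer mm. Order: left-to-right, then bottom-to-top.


cube([40, 40, 2180]);
translate([40, 0, 300]) cube([300, 40, 40]);
translate([40, 0, 600]) cube([300, 40, 40]);
translate([40, 0, 900]) cube([300, 40, 40]);
translate([40, 0, 1200]) cube([300, 40, 40]);
translate([40, 0, 1500]) cube([300, 40, 40]);
translate([40, 0, 1800]) cube([300, 40, 40]);
translate([340, 0, 0]) cube([40, 40, 2180]);


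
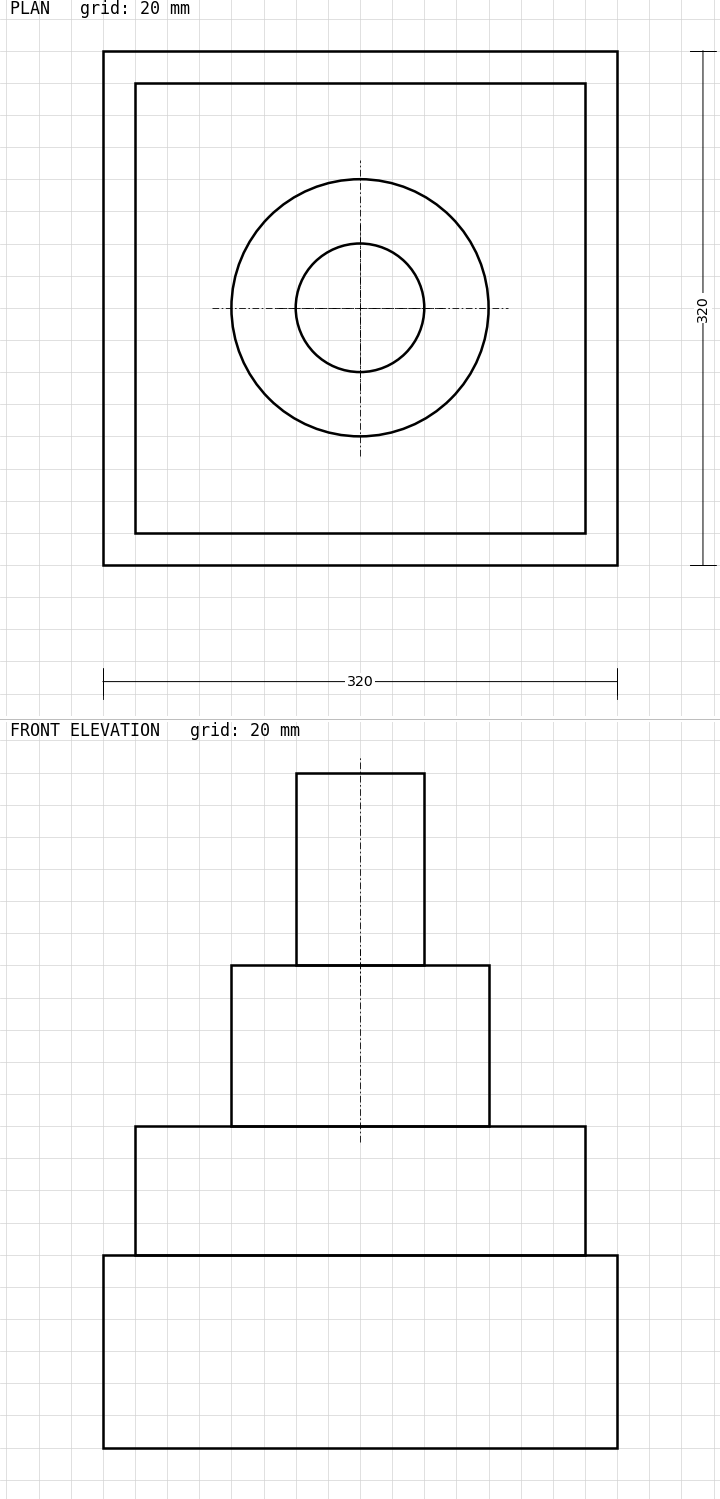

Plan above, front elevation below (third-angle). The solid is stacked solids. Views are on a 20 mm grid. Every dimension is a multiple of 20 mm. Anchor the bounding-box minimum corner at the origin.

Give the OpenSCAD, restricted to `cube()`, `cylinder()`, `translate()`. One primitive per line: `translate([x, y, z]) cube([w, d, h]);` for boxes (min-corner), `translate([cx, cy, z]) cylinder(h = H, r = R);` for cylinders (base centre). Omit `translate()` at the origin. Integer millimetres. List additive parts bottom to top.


cube([320, 320, 120]);
translate([20, 20, 120]) cube([280, 280, 80]);
translate([160, 160, 200]) cylinder(h = 100, r = 80);
translate([160, 160, 300]) cylinder(h = 120, r = 40);


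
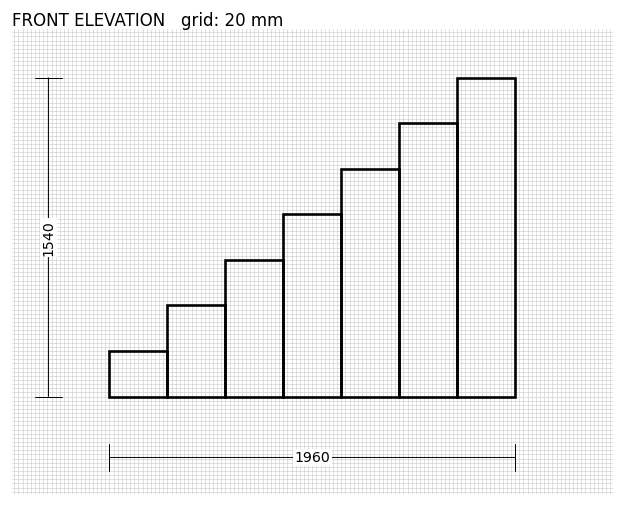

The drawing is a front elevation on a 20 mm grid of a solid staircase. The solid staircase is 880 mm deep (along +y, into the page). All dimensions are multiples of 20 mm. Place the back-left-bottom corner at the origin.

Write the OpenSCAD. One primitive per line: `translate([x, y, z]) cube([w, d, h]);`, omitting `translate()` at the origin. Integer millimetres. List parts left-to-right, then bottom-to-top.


cube([280, 880, 220]);
translate([280, 0, 0]) cube([280, 880, 440]);
translate([560, 0, 0]) cube([280, 880, 660]);
translate([840, 0, 0]) cube([280, 880, 880]);
translate([1120, 0, 0]) cube([280, 880, 1100]);
translate([1400, 0, 0]) cube([280, 880, 1320]);
translate([1680, 0, 0]) cube([280, 880, 1540]);
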